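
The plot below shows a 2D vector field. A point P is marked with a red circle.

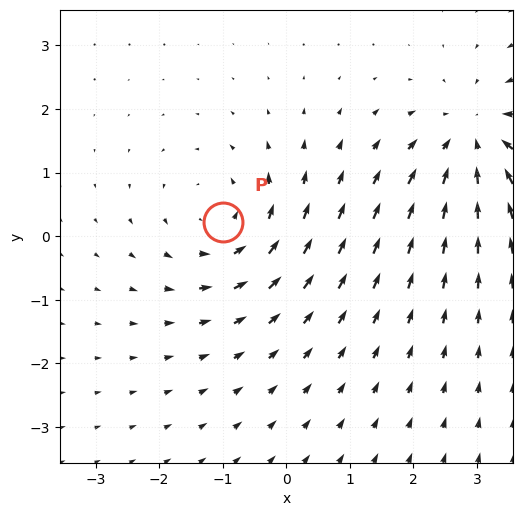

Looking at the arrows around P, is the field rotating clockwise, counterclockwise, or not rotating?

counterclockwise

Near P at (-1.0, 0.2) the arrows circulate counterclockwise. The curl (z-component) there is about +4; positive curl means counterclockwise rotation.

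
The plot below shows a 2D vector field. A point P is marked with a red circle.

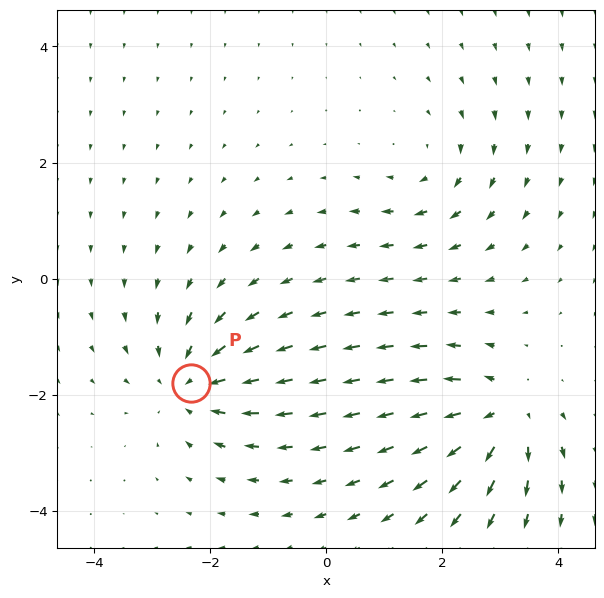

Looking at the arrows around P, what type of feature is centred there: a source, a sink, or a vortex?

sink

At P (-2.3, -1.8) the arrows converge inward. Divergence about -4, curl ≈0 — negative divergence with near-zero curl is a sink.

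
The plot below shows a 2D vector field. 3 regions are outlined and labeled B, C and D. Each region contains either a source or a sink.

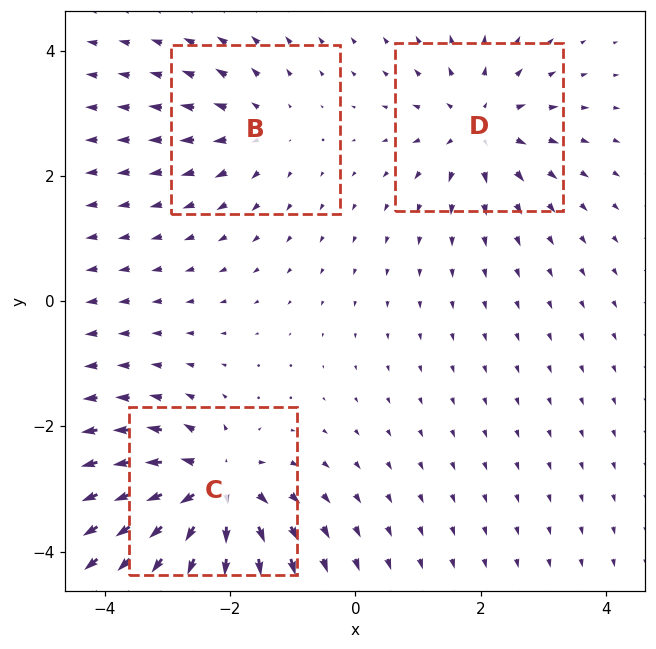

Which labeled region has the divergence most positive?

Divergence at each region's feature centre — B: about +3, C: about +6, D: about +4. Region C is most positive.

C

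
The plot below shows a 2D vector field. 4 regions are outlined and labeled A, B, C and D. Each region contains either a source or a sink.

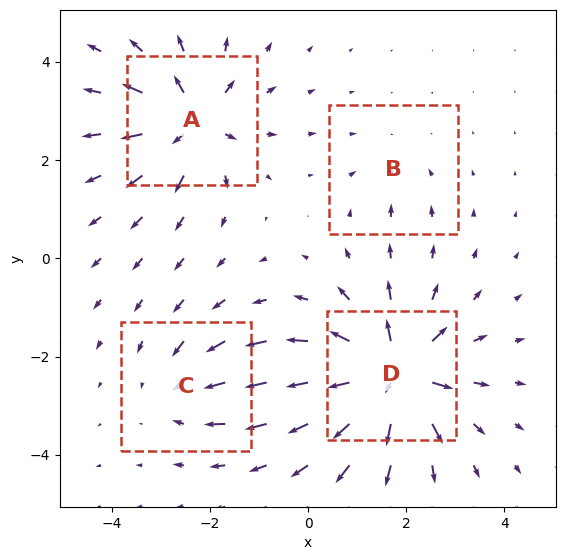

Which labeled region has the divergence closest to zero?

B

Divergence at each region's feature centre — A: about +7, B: about -2, C: about -4, D: about +9. Region B is closest to zero.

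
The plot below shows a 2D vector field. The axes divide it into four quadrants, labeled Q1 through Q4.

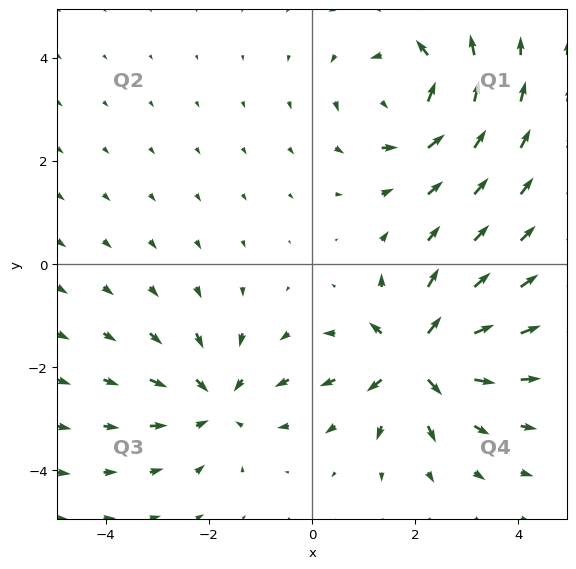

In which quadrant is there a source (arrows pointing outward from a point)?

The source sits at approximately (2.0, -1.8), which lies in quadrant Q4. The divergence there is about +7, positive as expected for a source.

Q4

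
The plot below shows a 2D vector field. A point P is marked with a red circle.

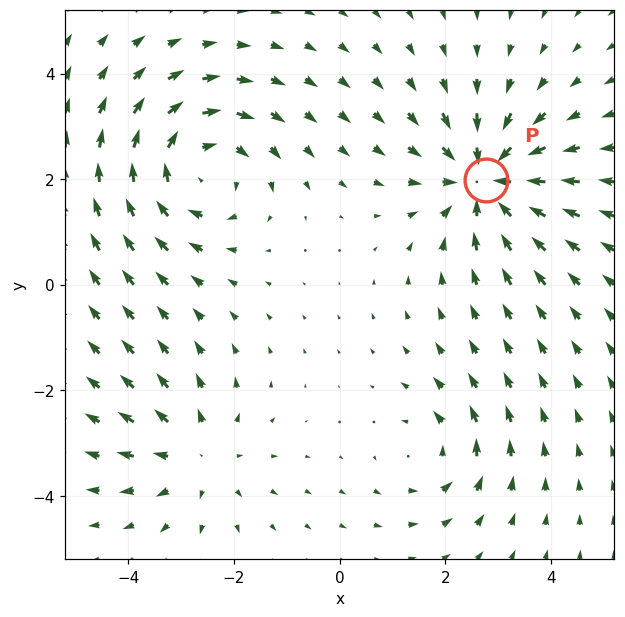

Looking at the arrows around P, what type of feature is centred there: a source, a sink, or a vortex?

At P (2.8, 2.0) the arrows converge inward. Divergence about -5, curl ≈0 — negative divergence with near-zero curl is a sink.

sink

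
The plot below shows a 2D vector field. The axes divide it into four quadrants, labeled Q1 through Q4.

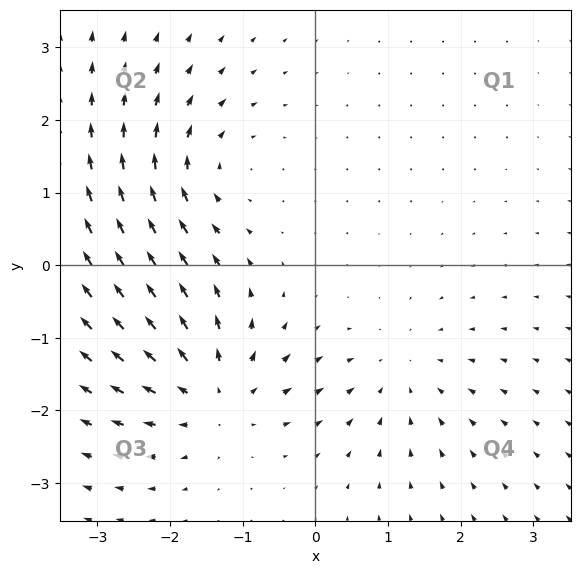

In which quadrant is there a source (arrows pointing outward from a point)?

Q3

The source sits at approximately (-1.4, -1.8), which lies in quadrant Q3. The divergence there is about +4, positive as expected for a source.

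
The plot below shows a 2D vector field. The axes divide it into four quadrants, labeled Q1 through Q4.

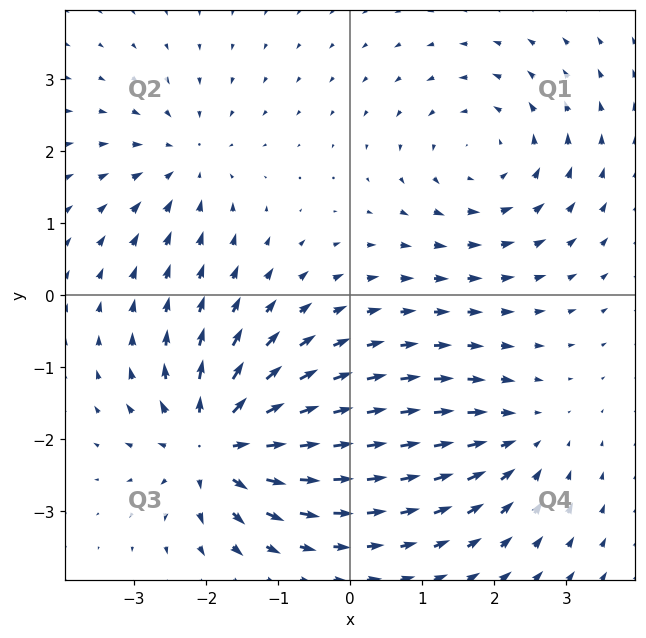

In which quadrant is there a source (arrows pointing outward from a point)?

The source sits at approximately (-1.9, -2.1), which lies in quadrant Q3. The divergence there is about +7, positive as expected for a source.

Q3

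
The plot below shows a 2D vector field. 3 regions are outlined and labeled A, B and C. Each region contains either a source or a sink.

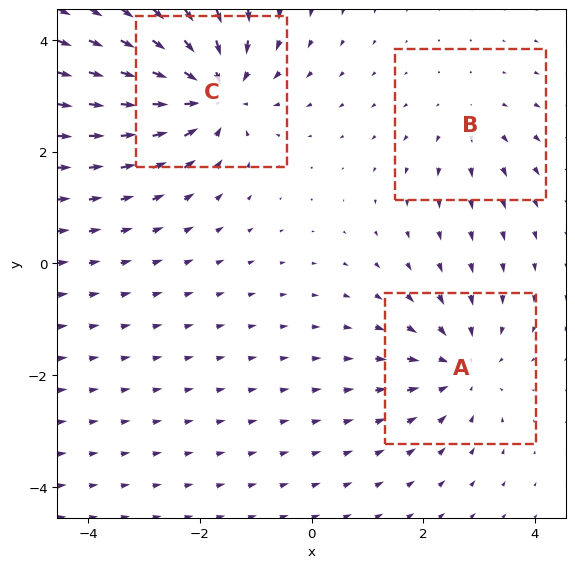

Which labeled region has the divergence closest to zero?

Divergence at each region's feature centre — A: about -3, B: about +2, C: about -5. Region B is closest to zero.

B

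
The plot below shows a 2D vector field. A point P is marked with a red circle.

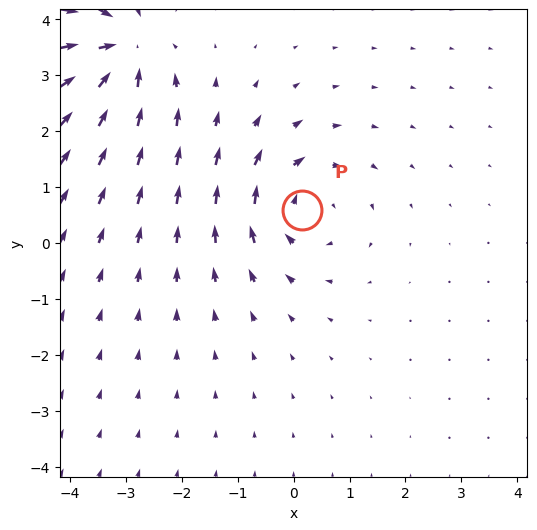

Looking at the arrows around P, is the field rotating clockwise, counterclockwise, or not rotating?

Near P at (0.1, 0.6) the arrows circulate clockwise. The curl (z-component) there is about -4; negative curl means clockwise rotation.

clockwise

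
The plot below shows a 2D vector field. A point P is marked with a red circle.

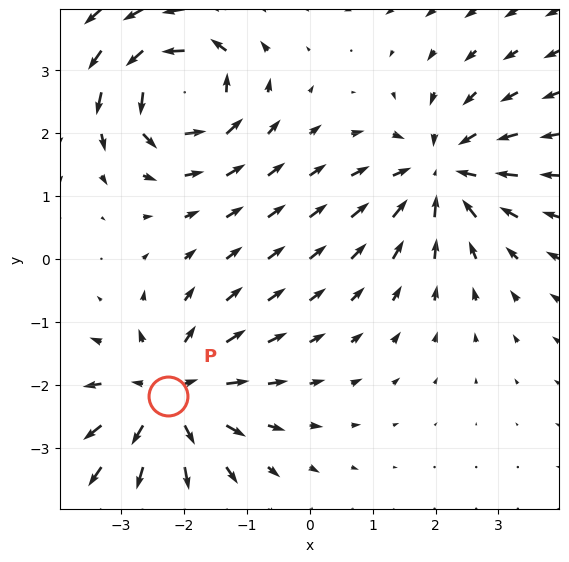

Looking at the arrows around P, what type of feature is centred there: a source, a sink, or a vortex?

At P (-2.3, -2.2) the arrows spread outward. Divergence about +4, curl ≈0 — positive divergence with near-zero curl is a source.

source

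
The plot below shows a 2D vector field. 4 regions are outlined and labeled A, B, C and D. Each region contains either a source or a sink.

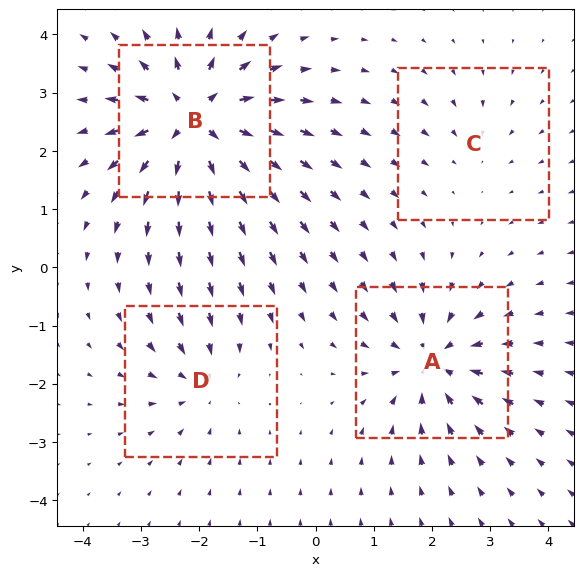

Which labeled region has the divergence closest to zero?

Divergence at each region's feature centre — A: about -6, B: about +8, C: about -2, D: about -4. Region C is closest to zero.

C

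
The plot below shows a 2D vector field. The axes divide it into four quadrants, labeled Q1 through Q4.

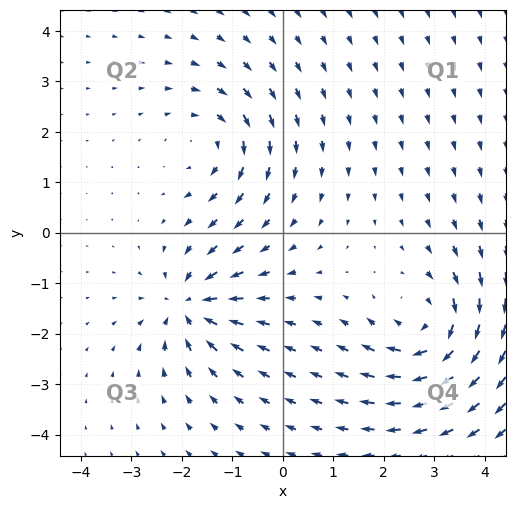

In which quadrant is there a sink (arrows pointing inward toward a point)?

Q3

The sink sits at approximately (-1.8, -1.5), which lies in quadrant Q3. The divergence there is about -6, negative as expected for a sink.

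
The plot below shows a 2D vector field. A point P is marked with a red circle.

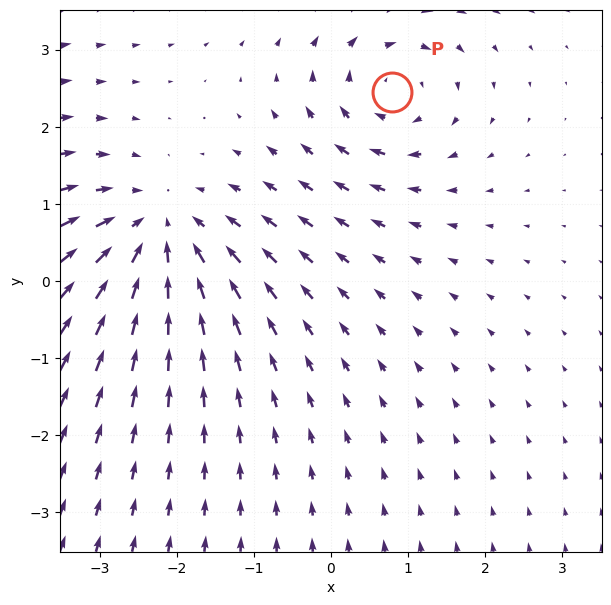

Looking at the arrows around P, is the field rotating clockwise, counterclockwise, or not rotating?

clockwise

Near P at (0.8, 2.4) the arrows circulate clockwise. The curl (z-component) there is about -4; negative curl means clockwise rotation.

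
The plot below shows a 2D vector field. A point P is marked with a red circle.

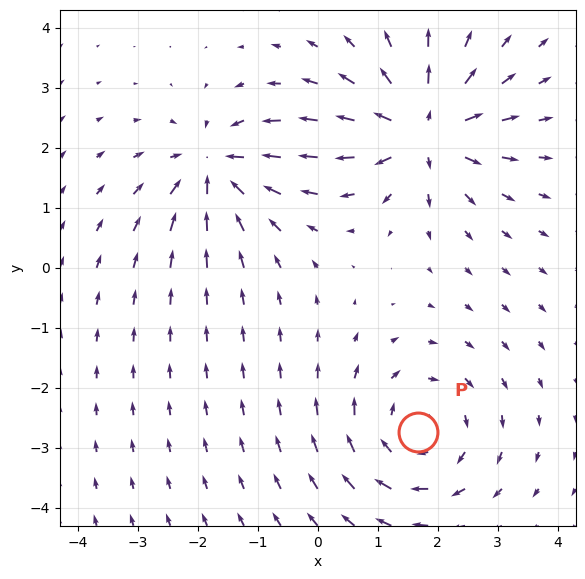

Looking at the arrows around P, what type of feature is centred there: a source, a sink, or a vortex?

vortex

At P (1.7, -2.7) the arrows circulate clockwise. Divergence ≈0, curl about -4 — near-zero divergence with nonzero curl is a vortex.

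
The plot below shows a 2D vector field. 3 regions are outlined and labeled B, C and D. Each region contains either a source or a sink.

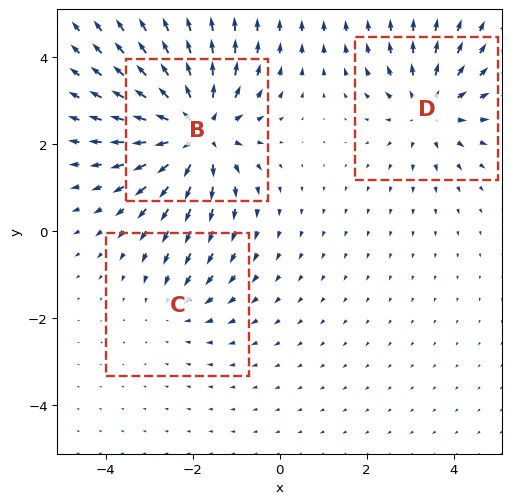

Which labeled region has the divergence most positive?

B

Divergence at each region's feature centre — B: about +5, C: about -2, D: about +3. Region B is most positive.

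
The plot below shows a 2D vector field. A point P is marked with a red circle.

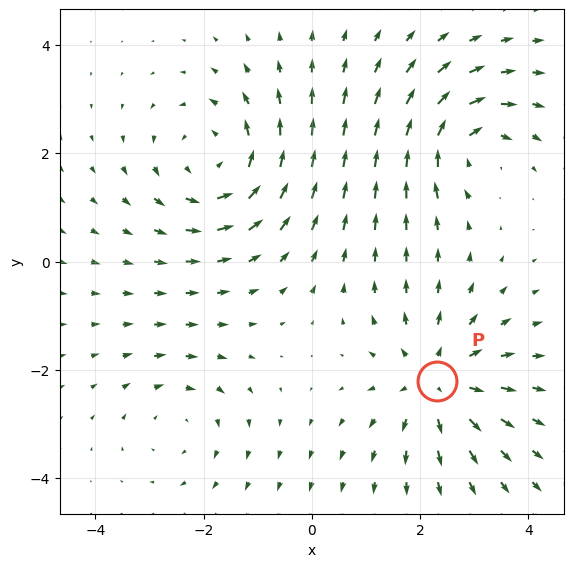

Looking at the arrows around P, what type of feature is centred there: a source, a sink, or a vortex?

source

At P (2.3, -2.2) the arrows spread outward. Divergence about +4, curl ≈0 — positive divergence with near-zero curl is a source.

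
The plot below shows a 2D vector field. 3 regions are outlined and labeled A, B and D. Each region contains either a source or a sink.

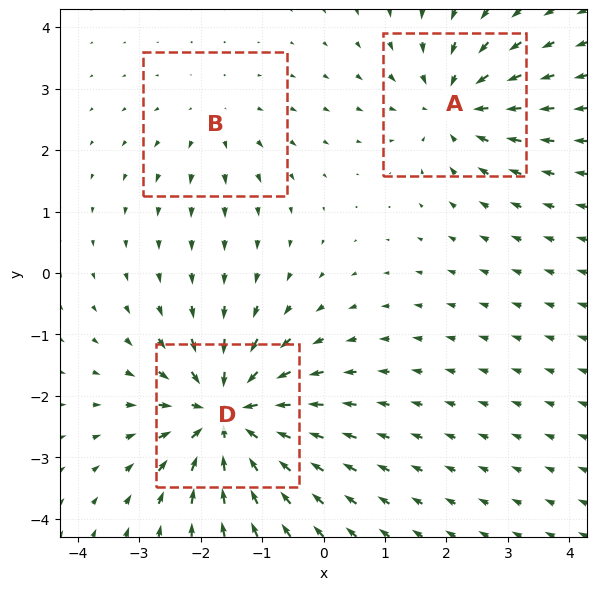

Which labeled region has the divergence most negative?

Divergence at each region's feature centre — A: about -4, B: about +2, D: about -6. Region D is most negative.

D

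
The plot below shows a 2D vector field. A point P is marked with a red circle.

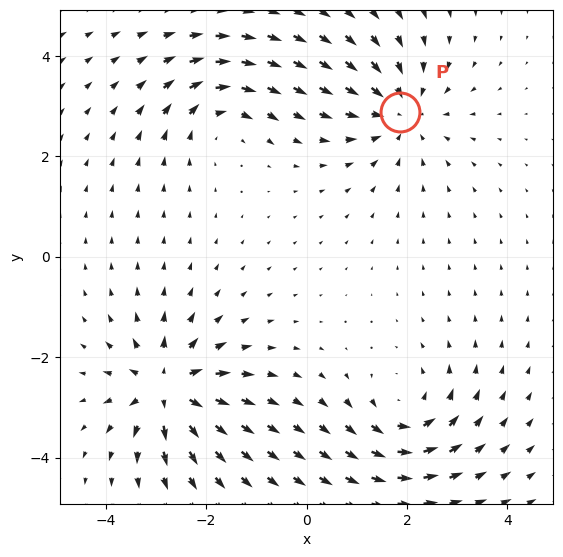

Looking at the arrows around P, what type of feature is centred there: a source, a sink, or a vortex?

sink

At P (1.9, 2.9) the arrows converge inward. Divergence about -4, curl ≈0 — negative divergence with near-zero curl is a sink.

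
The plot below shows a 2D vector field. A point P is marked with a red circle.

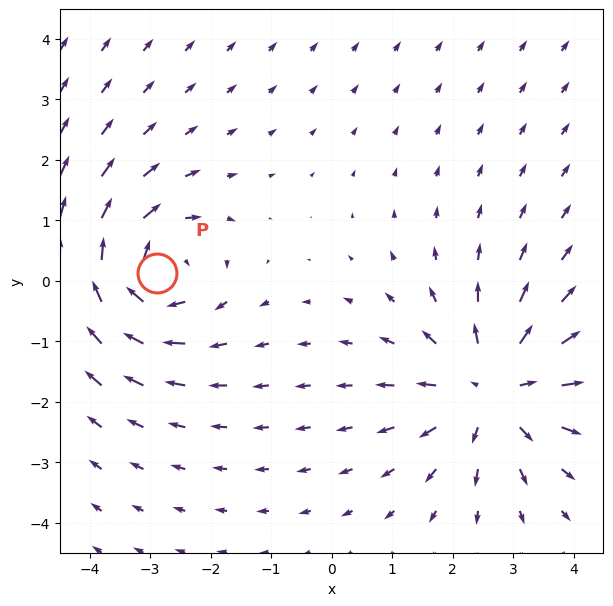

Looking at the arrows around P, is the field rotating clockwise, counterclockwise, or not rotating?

Near P at (-2.9, 0.1) the arrows circulate clockwise. The curl (z-component) there is about -5; negative curl means clockwise rotation.

clockwise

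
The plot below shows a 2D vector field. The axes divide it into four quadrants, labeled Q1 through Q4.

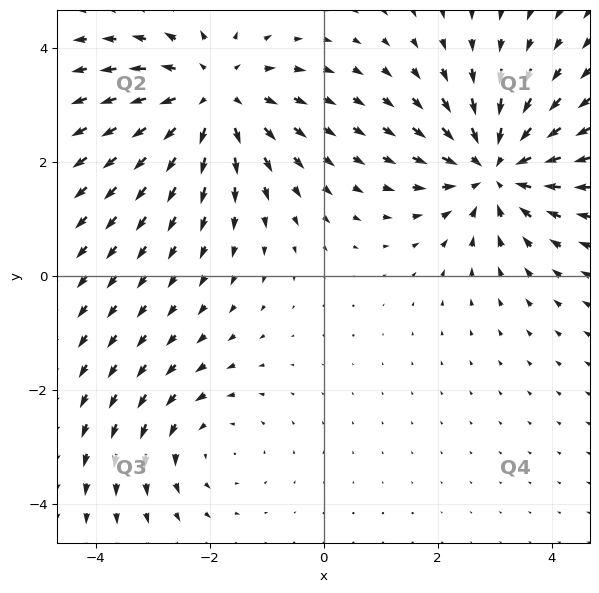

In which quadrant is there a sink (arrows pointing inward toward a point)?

The sink sits at approximately (3.0, 1.9), which lies in quadrant Q1. The divergence there is about -5, negative as expected for a sink.

Q1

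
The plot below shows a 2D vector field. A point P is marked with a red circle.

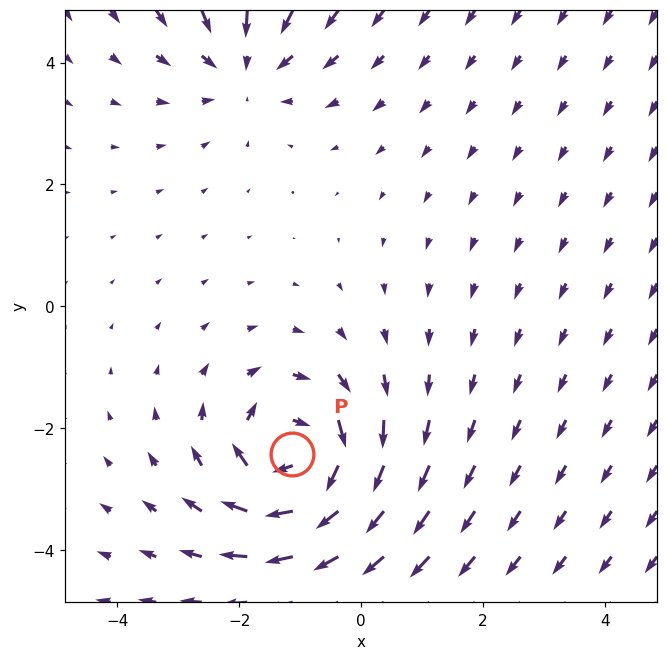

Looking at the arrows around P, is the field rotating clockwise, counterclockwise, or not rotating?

clockwise

Near P at (-1.1, -2.4) the arrows circulate clockwise. The curl (z-component) there is about -6; negative curl means clockwise rotation.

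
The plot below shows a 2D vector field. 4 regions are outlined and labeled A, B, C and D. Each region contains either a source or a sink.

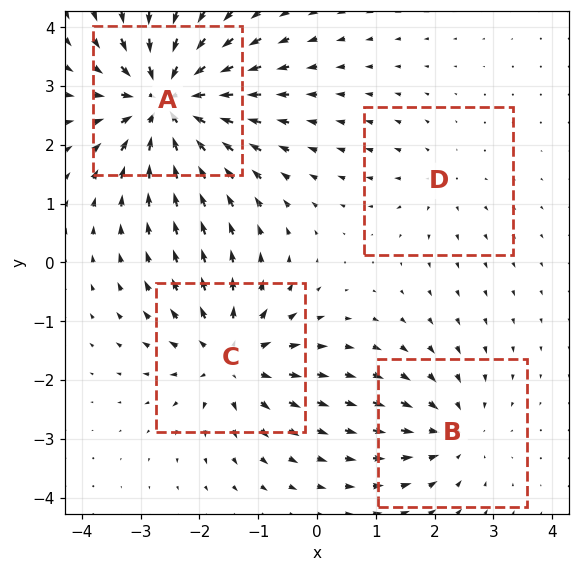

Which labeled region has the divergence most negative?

A

Divergence at each region's feature centre — A: about -8, B: about -4, C: about +5, D: about +2. Region A is most negative.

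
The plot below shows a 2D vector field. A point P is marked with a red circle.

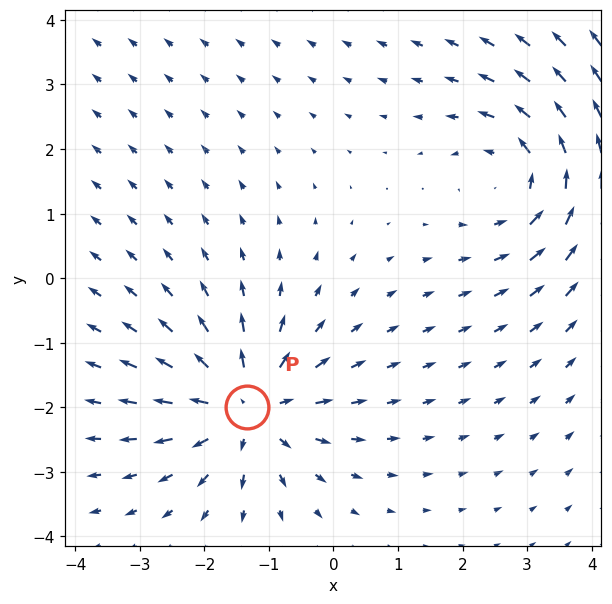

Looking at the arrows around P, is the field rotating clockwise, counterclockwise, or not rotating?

Near P at (-1.3, -2.0) the arrows show no circulation. The curl there is ≈0.

not rotating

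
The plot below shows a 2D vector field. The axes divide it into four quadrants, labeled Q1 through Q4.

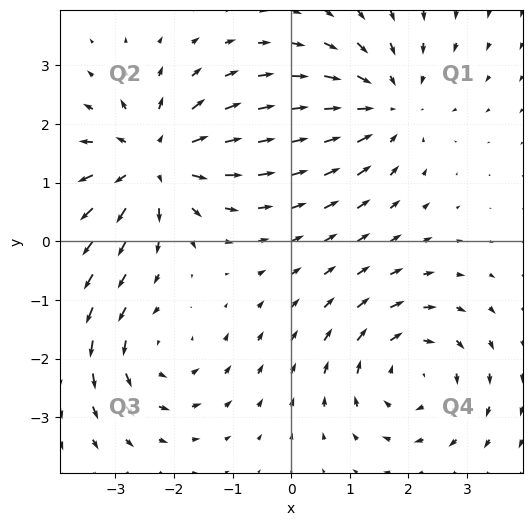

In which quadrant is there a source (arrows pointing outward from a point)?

The source sits at approximately (-2.3, 1.4), which lies in quadrant Q2. The divergence there is about +5, positive as expected for a source.

Q2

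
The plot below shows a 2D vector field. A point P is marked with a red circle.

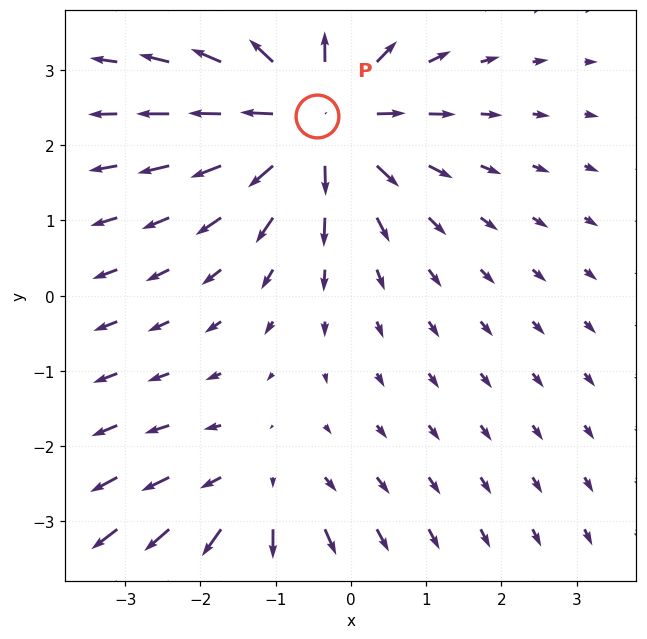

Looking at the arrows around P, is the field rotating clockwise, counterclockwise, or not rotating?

not rotating

Near P at (-0.4, 2.4) the arrows show no circulation. The curl there is ≈0.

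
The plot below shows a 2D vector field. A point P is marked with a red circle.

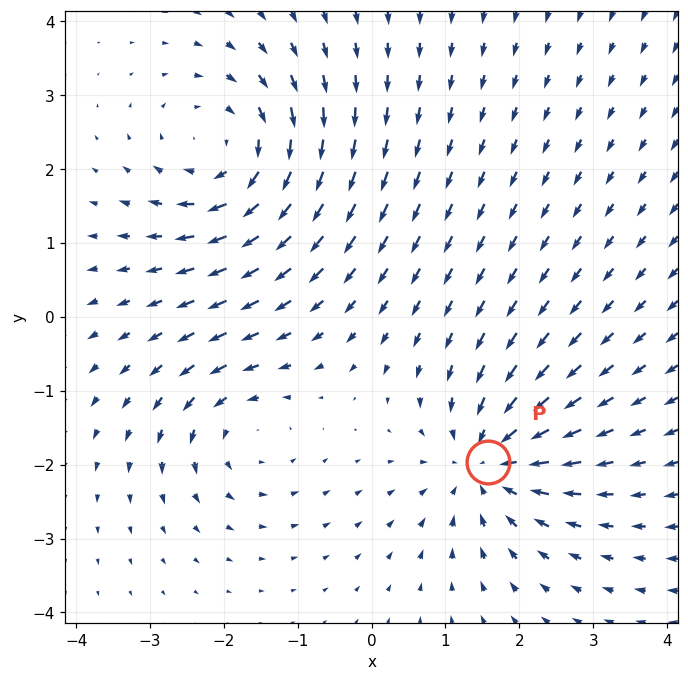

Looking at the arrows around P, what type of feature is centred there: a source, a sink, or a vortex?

At P (1.6, -2.0) the arrows converge inward. Divergence about -5, curl ≈0 — negative divergence with near-zero curl is a sink.

sink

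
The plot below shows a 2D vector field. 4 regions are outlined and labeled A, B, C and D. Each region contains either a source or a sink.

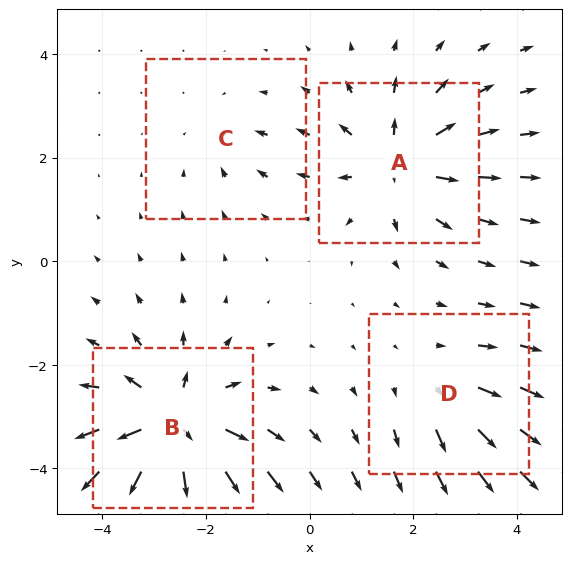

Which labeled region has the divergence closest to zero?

C

Divergence at each region's feature centre — A: about +5, B: about +8, C: about -2, D: about +3. Region C is closest to zero.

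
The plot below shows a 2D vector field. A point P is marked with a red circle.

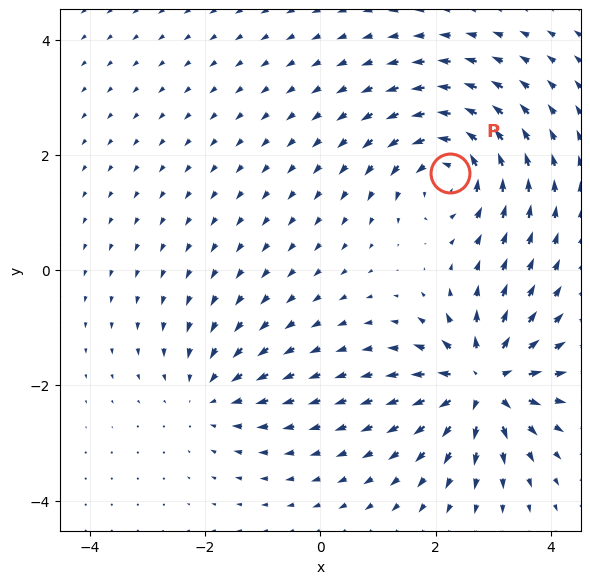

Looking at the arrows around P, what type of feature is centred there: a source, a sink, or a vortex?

vortex

At P (2.2, 1.7) the arrows circulate counterclockwise. Divergence ≈0, curl about +6 — near-zero divergence with nonzero curl is a vortex.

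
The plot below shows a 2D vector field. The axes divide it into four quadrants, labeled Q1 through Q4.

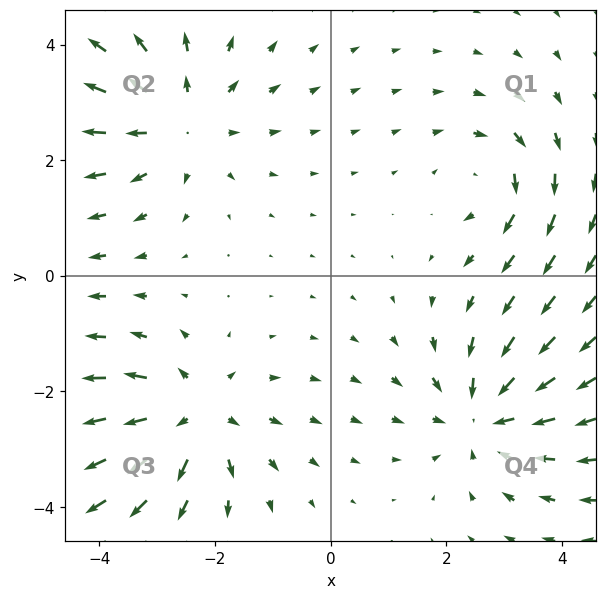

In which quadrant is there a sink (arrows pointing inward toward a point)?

Q4

The sink sits at approximately (2.6, -2.4), which lies in quadrant Q4. The divergence there is about -4, negative as expected for a sink.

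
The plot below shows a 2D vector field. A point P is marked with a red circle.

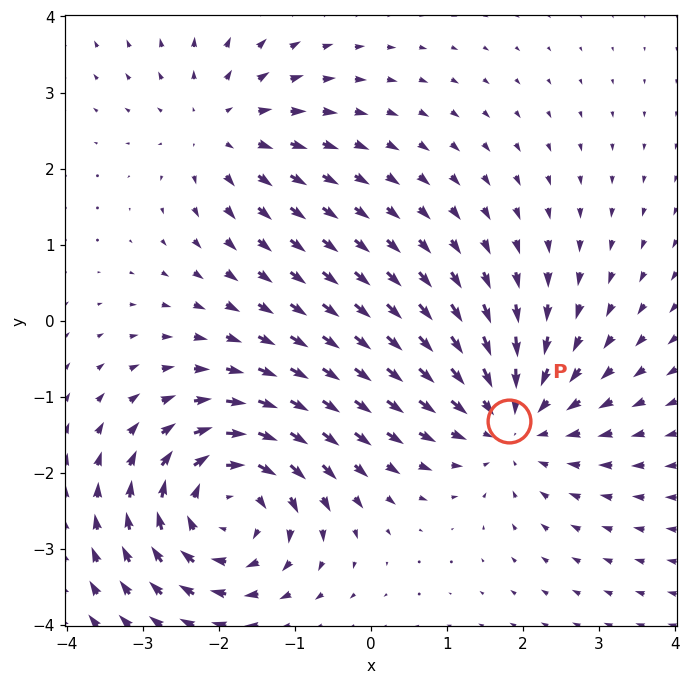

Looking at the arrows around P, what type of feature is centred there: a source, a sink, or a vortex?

sink

At P (1.8, -1.3) the arrows converge inward. Divergence about -4, curl ≈0 — negative divergence with near-zero curl is a sink.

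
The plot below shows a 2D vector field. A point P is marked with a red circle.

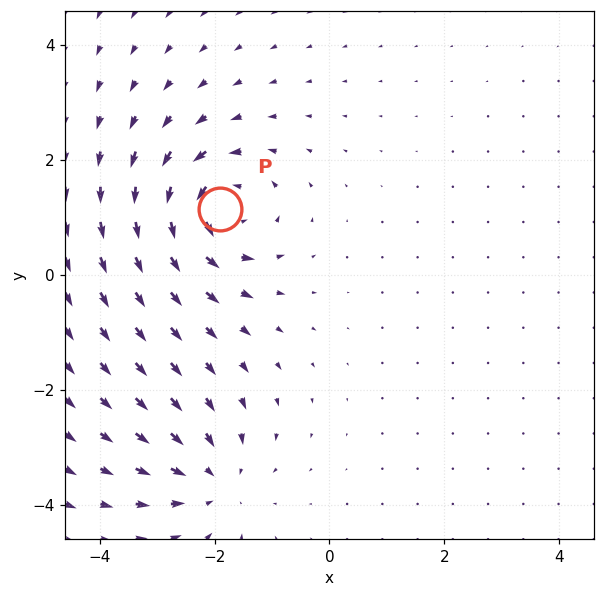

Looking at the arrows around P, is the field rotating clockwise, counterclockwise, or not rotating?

Near P at (-1.9, 1.1) the arrows circulate counterclockwise. The curl (z-component) there is about +4; positive curl means counterclockwise rotation.

counterclockwise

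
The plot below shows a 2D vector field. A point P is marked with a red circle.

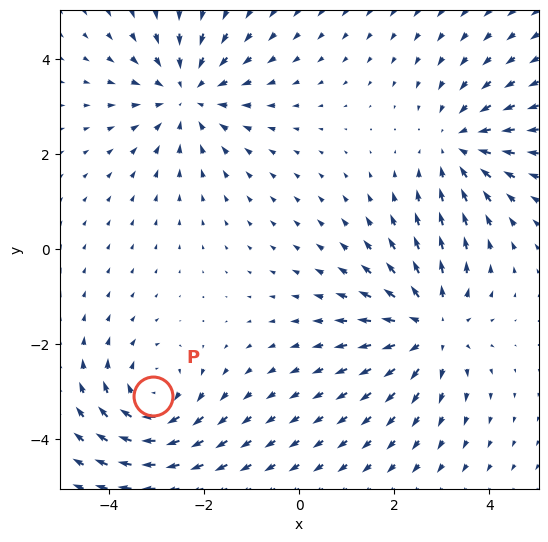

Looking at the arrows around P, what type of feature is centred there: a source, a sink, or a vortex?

At P (-3.1, -3.1) the arrows circulate clockwise. Divergence ≈0, curl about -4 — near-zero divergence with nonzero curl is a vortex.

vortex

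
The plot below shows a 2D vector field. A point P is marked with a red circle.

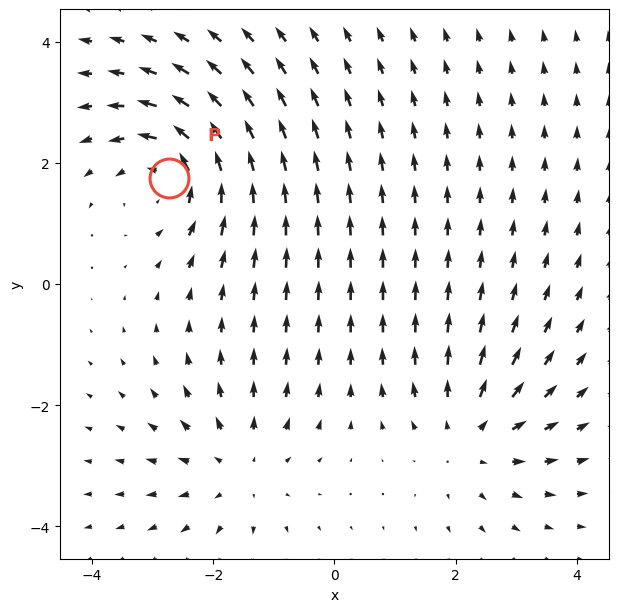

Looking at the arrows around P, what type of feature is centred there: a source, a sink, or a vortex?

At P (-2.7, 1.7) the arrows circulate counterclockwise. Divergence ≈0, curl about +5 — near-zero divergence with nonzero curl is a vortex.

vortex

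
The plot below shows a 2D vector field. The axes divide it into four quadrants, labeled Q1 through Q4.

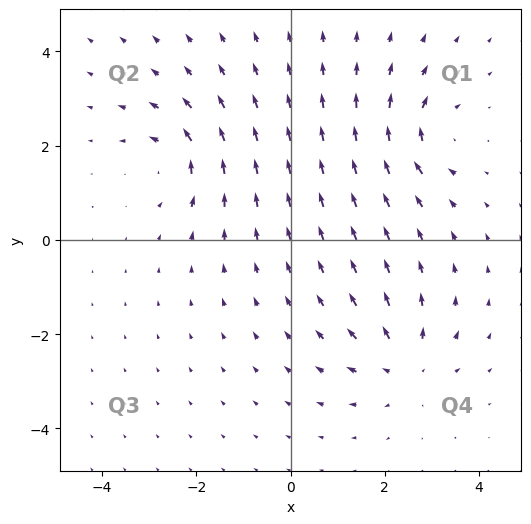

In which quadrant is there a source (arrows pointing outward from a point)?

Q4

The source sits at approximately (2.4, -2.7), which lies in quadrant Q4. The divergence there is about +4, positive as expected for a source.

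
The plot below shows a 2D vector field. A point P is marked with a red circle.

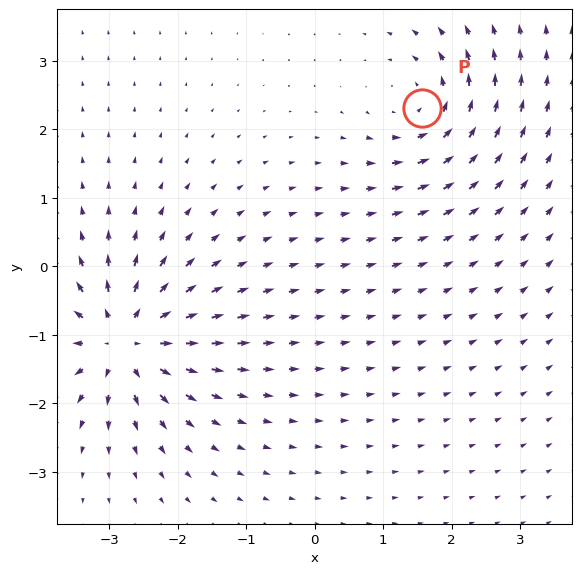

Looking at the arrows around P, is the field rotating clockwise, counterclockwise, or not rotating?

counterclockwise

Near P at (1.6, 2.3) the arrows circulate counterclockwise. The curl (z-component) there is about +4; positive curl means counterclockwise rotation.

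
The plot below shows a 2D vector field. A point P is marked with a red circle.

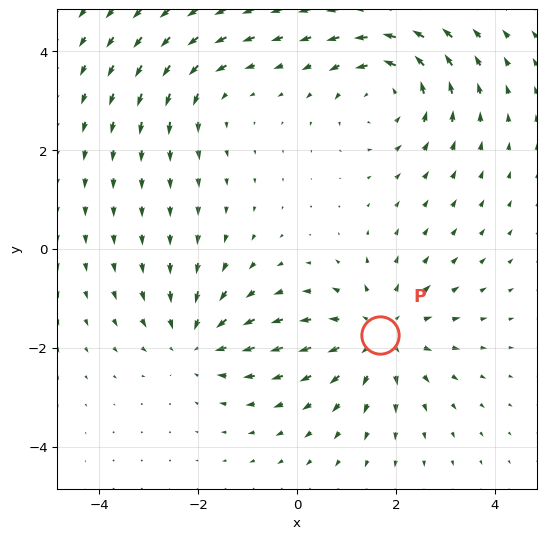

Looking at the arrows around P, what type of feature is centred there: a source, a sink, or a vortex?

At P (1.7, -1.7) the arrows spread outward. Divergence about +4, curl ≈0 — positive divergence with near-zero curl is a source.

source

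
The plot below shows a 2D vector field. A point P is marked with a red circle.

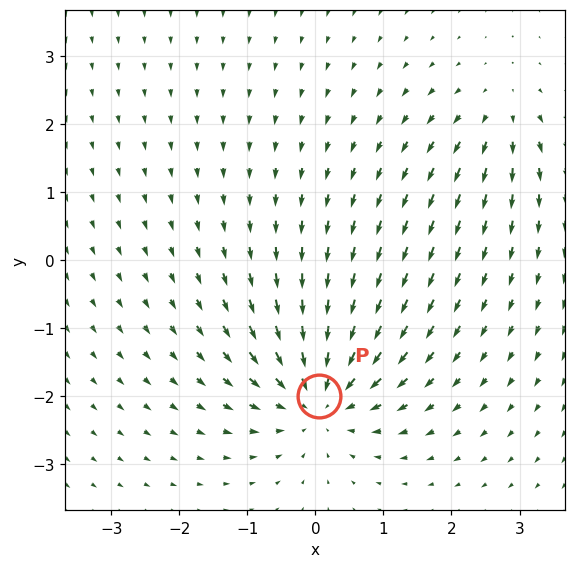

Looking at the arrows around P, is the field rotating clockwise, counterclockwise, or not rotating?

Near P at (0.1, -2.0) the arrows show no circulation. The curl there is ≈0.

not rotating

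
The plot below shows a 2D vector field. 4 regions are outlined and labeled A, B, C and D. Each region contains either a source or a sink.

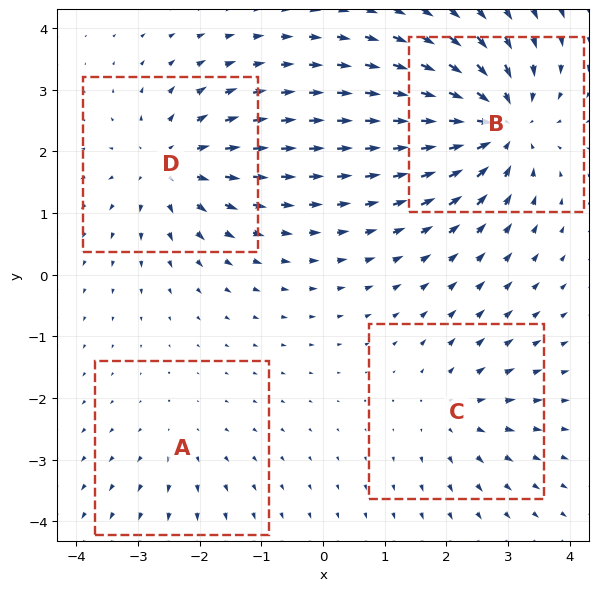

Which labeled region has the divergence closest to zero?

A

Divergence at each region's feature centre — A: about +2, B: about -7, C: about +3, D: about +5. Region A is closest to zero.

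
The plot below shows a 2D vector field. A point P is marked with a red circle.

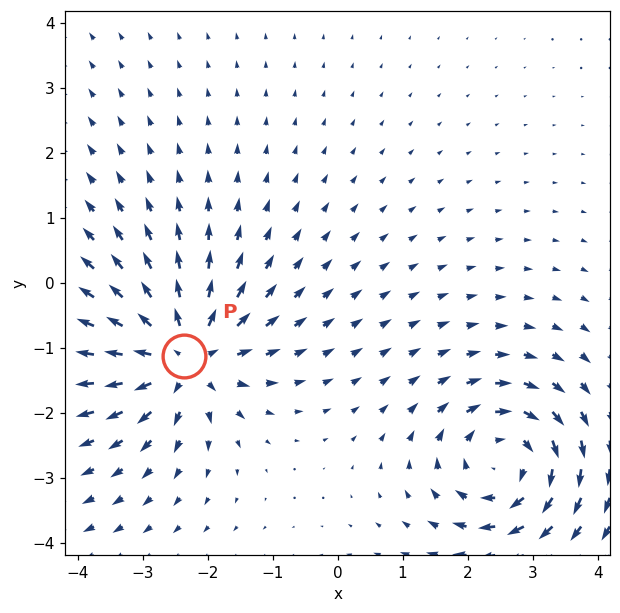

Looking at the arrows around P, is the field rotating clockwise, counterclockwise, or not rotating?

Near P at (-2.4, -1.1) the arrows show no circulation. The curl there is ≈0.

not rotating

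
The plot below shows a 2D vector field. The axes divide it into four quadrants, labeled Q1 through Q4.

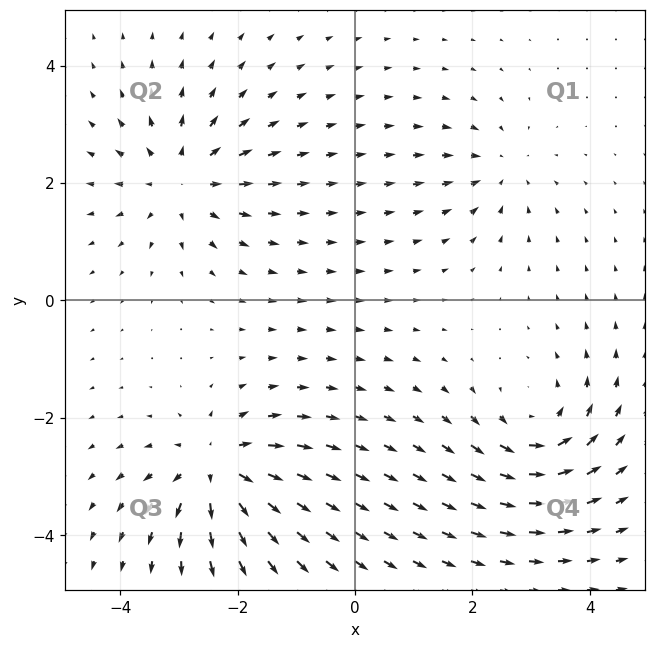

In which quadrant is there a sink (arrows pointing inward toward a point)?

The sink sits at approximately (2.5, 2.2), which lies in quadrant Q1. The divergence there is about -4, negative as expected for a sink.

Q1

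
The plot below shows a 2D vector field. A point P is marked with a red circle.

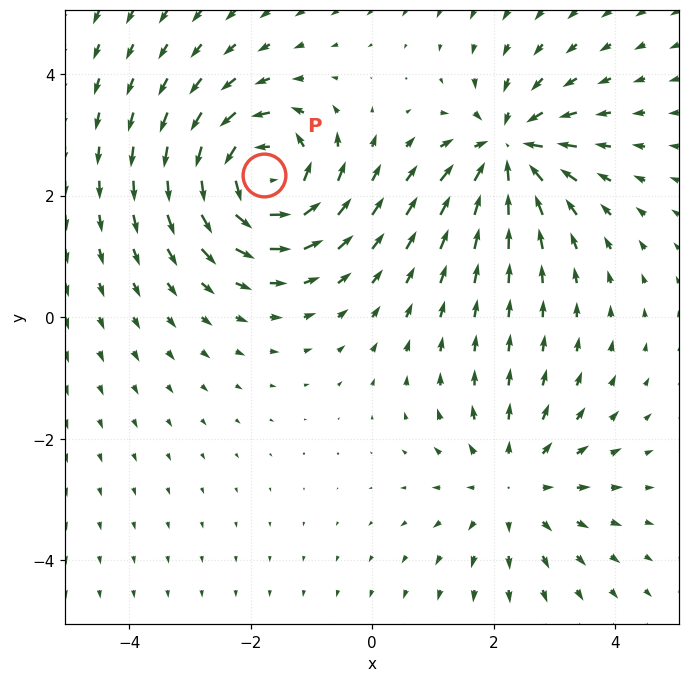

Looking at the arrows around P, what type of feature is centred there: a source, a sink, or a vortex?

vortex

At P (-1.8, 2.3) the arrows circulate counterclockwise. Divergence ≈0, curl about +6 — near-zero divergence with nonzero curl is a vortex.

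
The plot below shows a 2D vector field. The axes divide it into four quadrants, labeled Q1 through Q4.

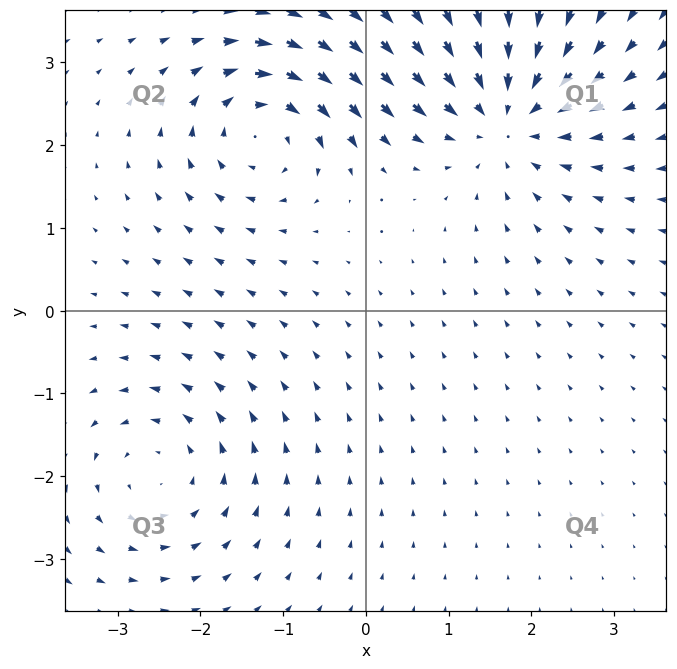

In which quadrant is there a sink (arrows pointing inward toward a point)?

The sink sits at approximately (1.7, 2.4), which lies in quadrant Q1. The divergence there is about -5, negative as expected for a sink.

Q1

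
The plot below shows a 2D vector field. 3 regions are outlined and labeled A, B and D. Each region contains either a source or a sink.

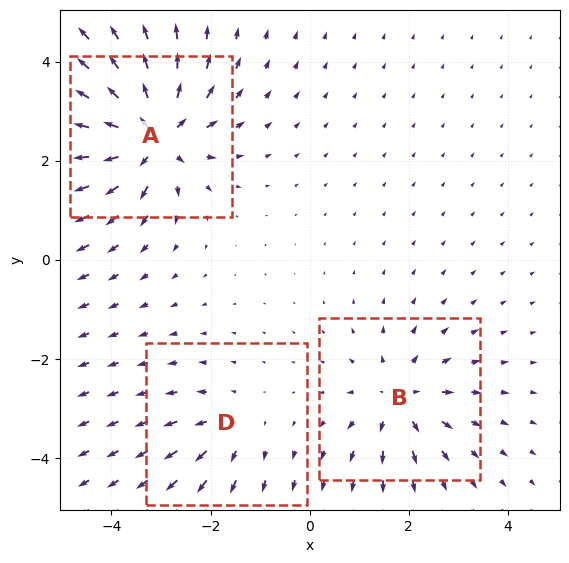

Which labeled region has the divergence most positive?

Divergence at each region's feature centre — A: about +6, B: about +4, D: about +2. Region A is most positive.

A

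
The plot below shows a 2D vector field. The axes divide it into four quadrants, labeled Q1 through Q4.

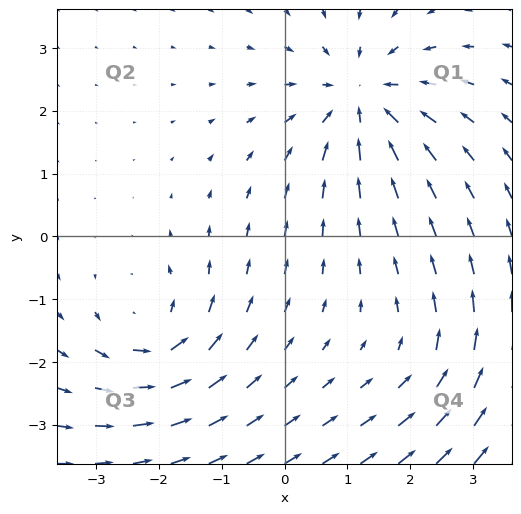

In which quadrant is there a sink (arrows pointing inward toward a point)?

Q1

The sink sits at approximately (1.2, 2.2), which lies in quadrant Q1. The divergence there is about -5, negative as expected for a sink.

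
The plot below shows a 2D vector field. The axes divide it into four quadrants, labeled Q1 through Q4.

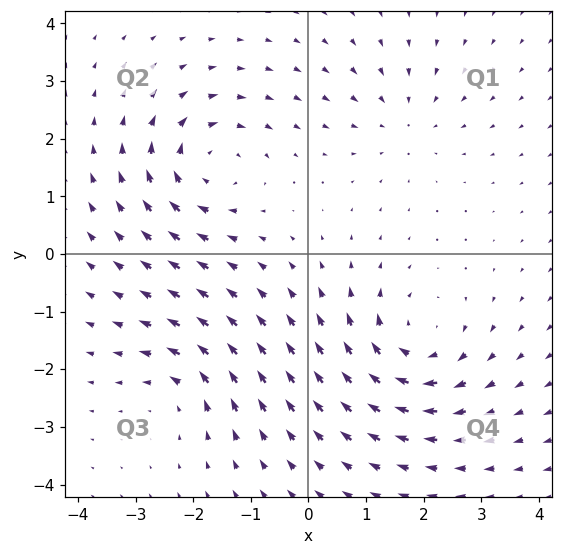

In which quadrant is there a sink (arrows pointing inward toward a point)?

Q1

The sink sits at approximately (1.7, 2.3), which lies in quadrant Q1. The divergence there is about -3, negative as expected for a sink.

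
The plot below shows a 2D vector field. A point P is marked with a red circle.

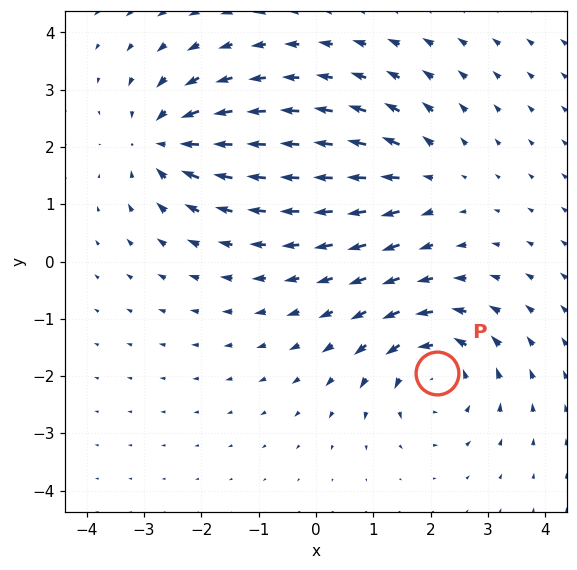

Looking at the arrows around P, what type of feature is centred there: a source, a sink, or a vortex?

vortex

At P (2.1, -1.9) the arrows circulate counterclockwise. Divergence ≈0, curl about +6 — near-zero divergence with nonzero curl is a vortex.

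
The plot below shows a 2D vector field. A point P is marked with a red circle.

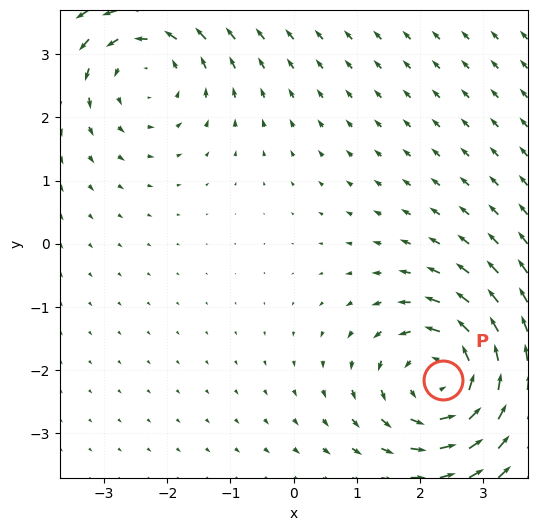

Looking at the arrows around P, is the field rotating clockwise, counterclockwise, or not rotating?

Near P at (2.4, -2.1) the arrows circulate counterclockwise. The curl (z-component) there is about +5; positive curl means counterclockwise rotation.

counterclockwise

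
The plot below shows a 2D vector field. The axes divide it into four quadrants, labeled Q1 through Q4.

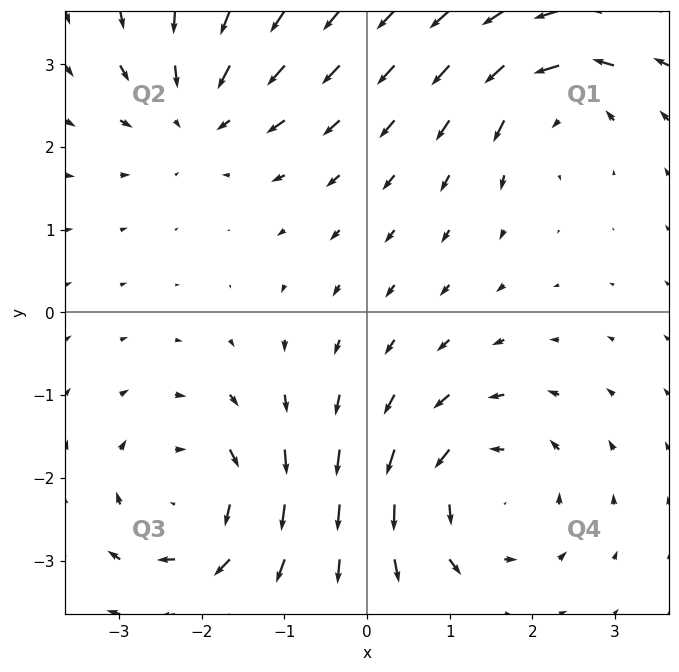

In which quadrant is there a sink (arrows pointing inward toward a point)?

Q2

The sink sits at approximately (-2.0, 2.4), which lies in quadrant Q2. The divergence there is about -4, negative as expected for a sink.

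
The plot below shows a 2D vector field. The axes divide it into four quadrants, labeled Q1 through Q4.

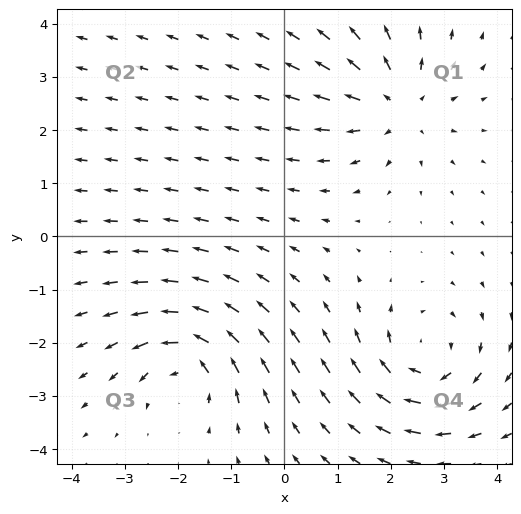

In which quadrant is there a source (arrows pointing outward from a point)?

The source sits at approximately (2.1, 2.5), which lies in quadrant Q1. The divergence there is about +3, positive as expected for a source.

Q1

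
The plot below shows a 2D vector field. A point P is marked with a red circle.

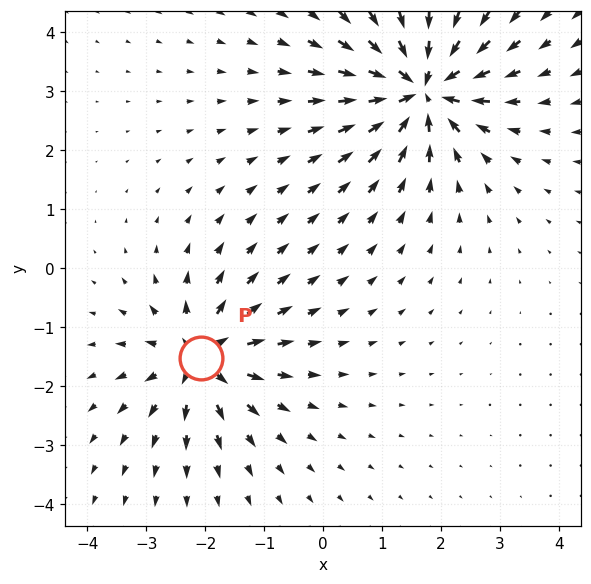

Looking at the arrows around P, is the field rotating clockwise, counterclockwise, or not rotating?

not rotating

Near P at (-2.1, -1.5) the arrows show no circulation. The curl there is ≈0.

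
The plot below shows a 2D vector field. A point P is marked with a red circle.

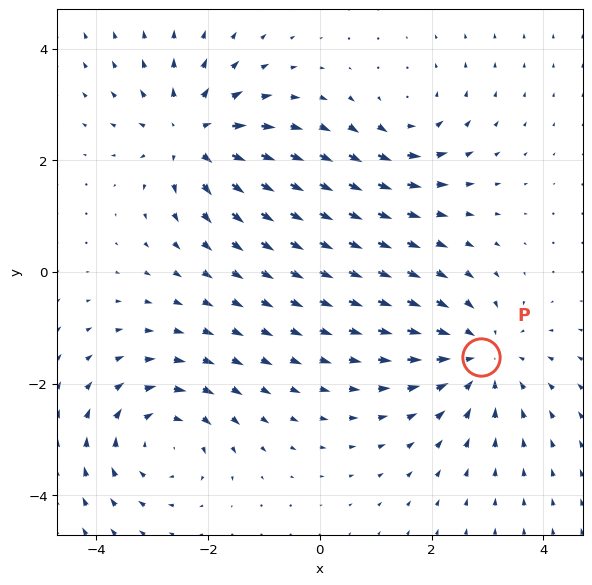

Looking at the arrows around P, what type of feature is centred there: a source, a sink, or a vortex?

sink

At P (2.9, -1.5) the arrows converge inward. Divergence about -4, curl ≈0 — negative divergence with near-zero curl is a sink.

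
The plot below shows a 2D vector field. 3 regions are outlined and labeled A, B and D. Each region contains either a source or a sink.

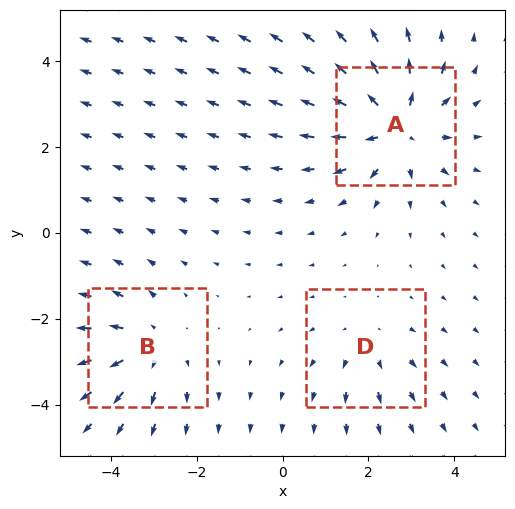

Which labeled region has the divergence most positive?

A

Divergence at each region's feature centre — A: about +5, B: about +3, D: about +2. Region A is most positive.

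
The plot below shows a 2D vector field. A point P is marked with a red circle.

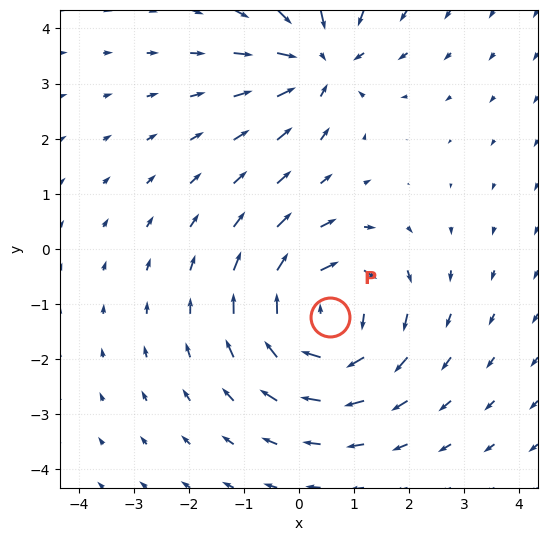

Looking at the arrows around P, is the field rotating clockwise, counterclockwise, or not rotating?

clockwise

Near P at (0.6, -1.2) the arrows circulate clockwise. The curl (z-component) there is about -4; negative curl means clockwise rotation.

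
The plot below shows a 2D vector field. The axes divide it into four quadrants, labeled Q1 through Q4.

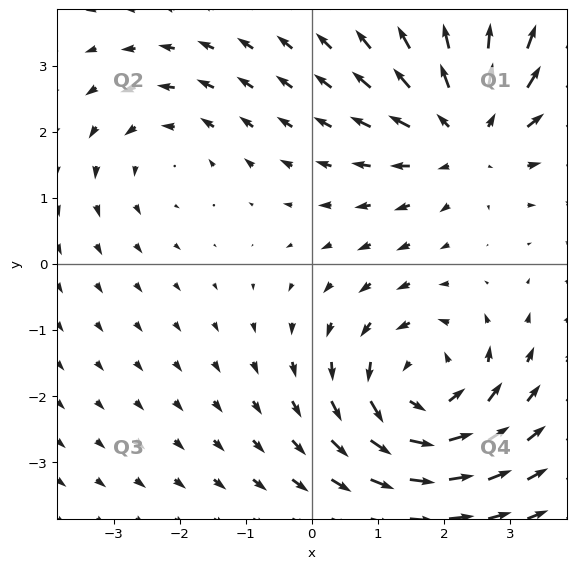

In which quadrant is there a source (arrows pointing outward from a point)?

The source sits at approximately (2.4, 2.0), which lies in quadrant Q1. The divergence there is about +4, positive as expected for a source.

Q1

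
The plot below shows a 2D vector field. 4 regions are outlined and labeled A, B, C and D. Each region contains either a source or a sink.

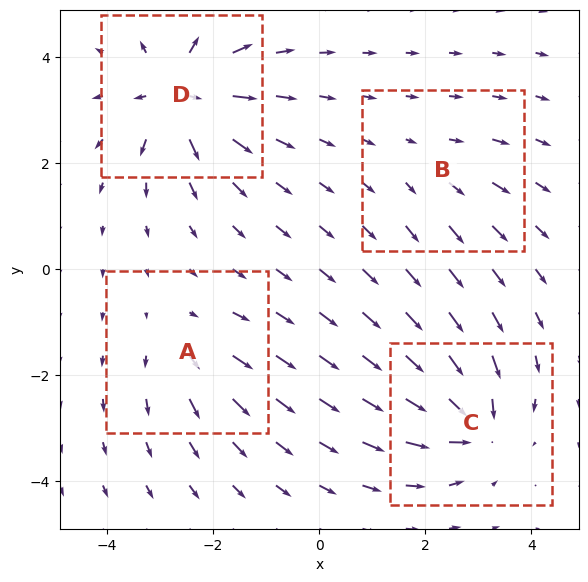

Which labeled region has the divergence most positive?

D

Divergence at each region's feature centre — A: about +4, B: about +2, C: about -7, D: about +8. Region D is most positive.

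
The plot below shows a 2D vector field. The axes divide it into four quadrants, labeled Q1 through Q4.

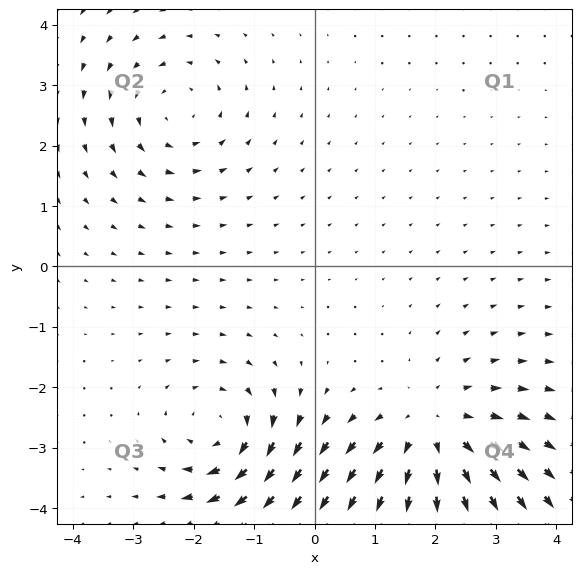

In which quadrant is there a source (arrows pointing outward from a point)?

Q4

The source sits at approximately (2.0, -2.8), which lies in quadrant Q4. The divergence there is about +3, positive as expected for a source.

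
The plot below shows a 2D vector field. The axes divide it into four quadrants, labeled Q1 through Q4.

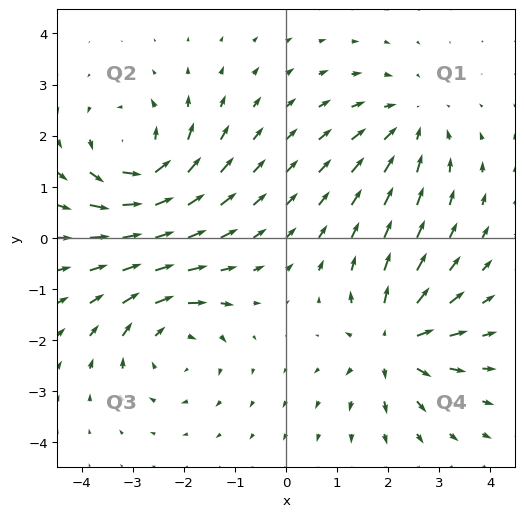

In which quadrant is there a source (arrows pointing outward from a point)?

The source sits at approximately (2.1, -2.1), which lies in quadrant Q4. The divergence there is about +6, positive as expected for a source.

Q4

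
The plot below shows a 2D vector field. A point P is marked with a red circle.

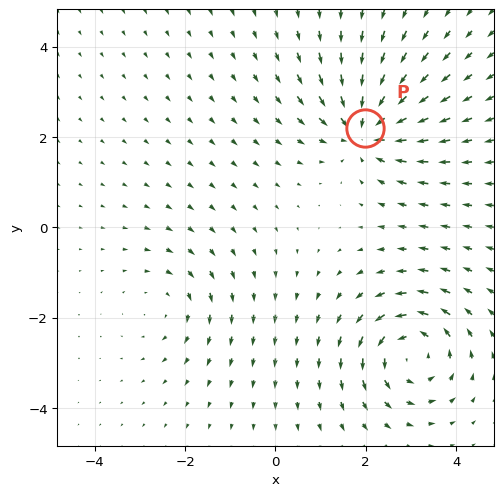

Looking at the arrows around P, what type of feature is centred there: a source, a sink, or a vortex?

sink

At P (2.0, 2.2) the arrows converge inward. Divergence about -6, curl ≈0 — negative divergence with near-zero curl is a sink.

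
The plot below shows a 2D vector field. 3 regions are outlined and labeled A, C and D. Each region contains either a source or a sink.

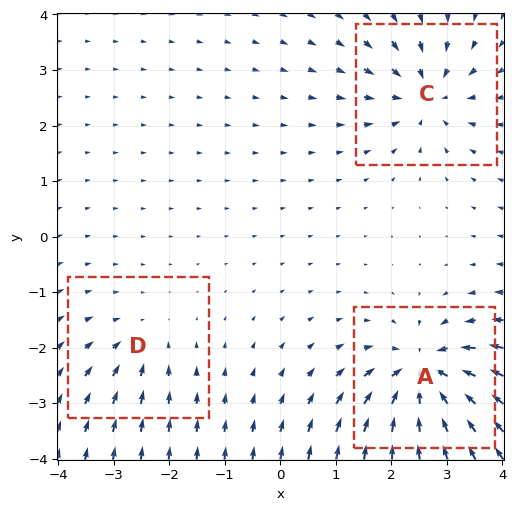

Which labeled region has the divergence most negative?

A

Divergence at each region's feature centre — A: about -6, C: about -4, D: about -2. Region A is most negative.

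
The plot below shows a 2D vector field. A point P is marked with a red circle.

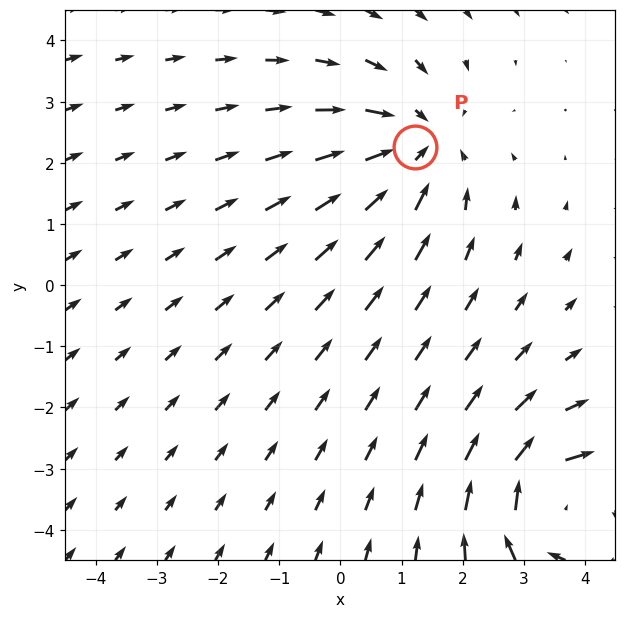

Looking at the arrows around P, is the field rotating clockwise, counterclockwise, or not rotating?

Near P at (1.2, 2.3) the arrows show no circulation. The curl there is ≈0.

not rotating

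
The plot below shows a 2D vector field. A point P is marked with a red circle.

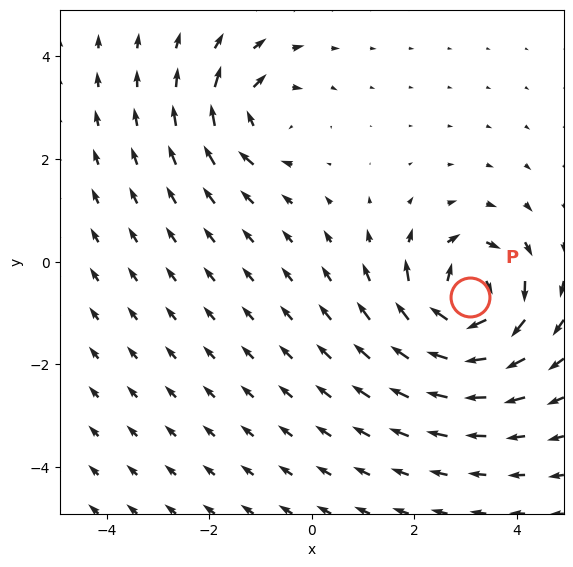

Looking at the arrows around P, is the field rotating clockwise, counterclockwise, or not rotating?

Near P at (3.1, -0.7) the arrows circulate clockwise. The curl (z-component) there is about -6; negative curl means clockwise rotation.

clockwise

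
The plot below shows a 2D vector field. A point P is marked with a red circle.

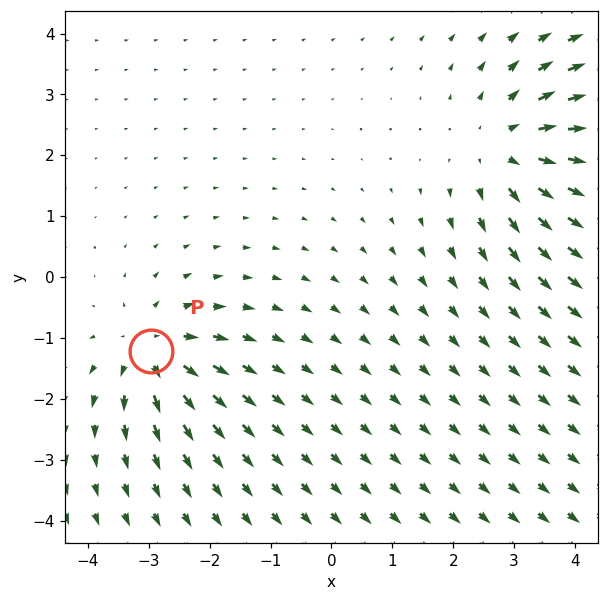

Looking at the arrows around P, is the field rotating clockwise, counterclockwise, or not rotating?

Near P at (-3.0, -1.2) the arrows show no circulation. The curl there is ≈0.

not rotating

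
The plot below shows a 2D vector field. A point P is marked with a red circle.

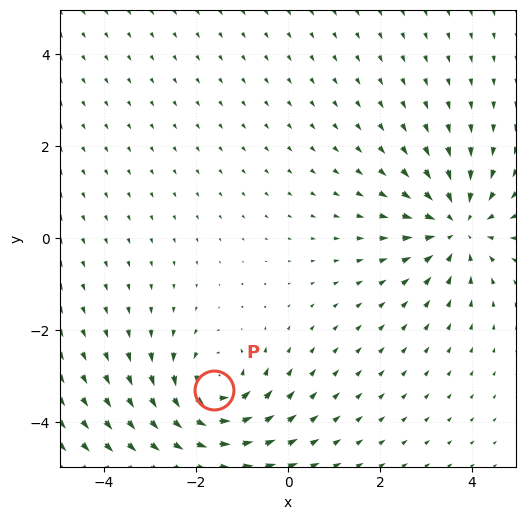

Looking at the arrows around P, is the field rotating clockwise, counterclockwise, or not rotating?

counterclockwise

Near P at (-1.6, -3.3) the arrows circulate counterclockwise. The curl (z-component) there is about +5; positive curl means counterclockwise rotation.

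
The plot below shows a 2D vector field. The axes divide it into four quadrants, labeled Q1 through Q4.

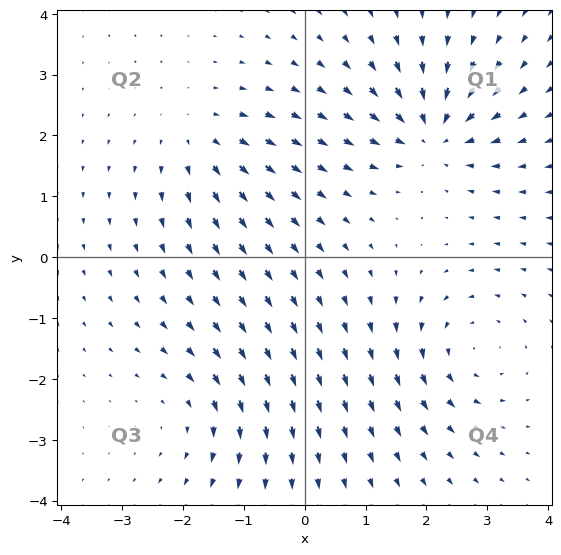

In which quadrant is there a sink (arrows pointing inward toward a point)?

The sink sits at approximately (2.1, 2.0), which lies in quadrant Q1. The divergence there is about -6, negative as expected for a sink.

Q1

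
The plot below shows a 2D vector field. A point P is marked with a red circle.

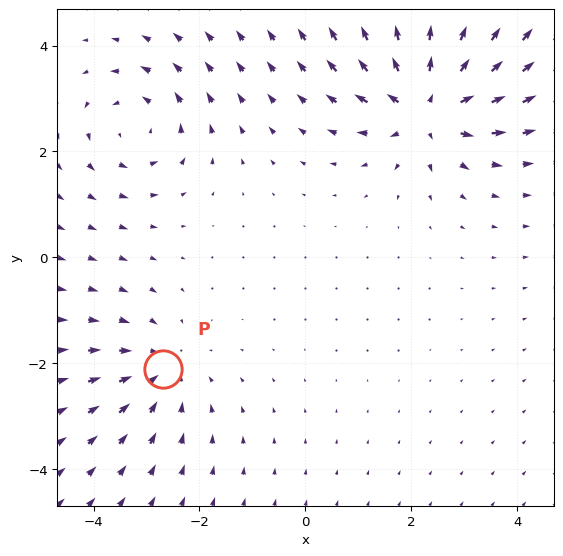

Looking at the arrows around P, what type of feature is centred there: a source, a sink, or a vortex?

sink

At P (-2.7, -2.1) the arrows converge inward. Divergence about -2, curl ≈0 — negative divergence with near-zero curl is a sink.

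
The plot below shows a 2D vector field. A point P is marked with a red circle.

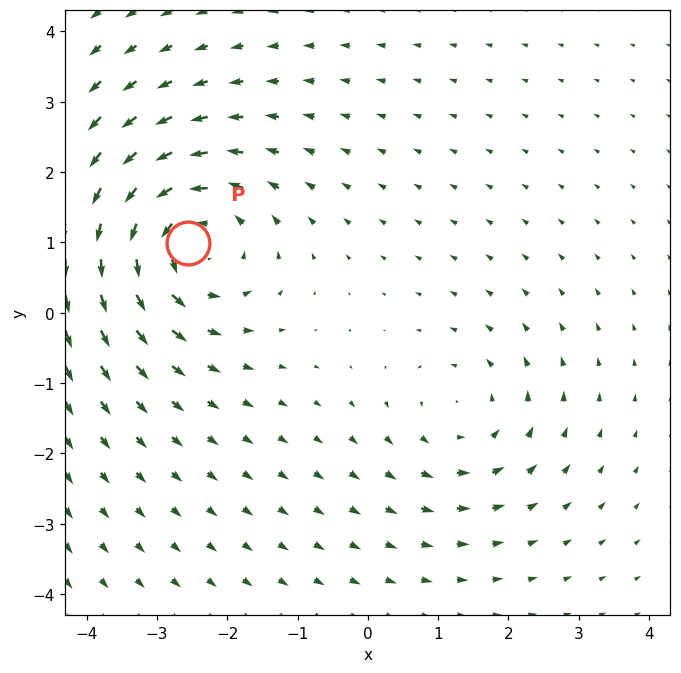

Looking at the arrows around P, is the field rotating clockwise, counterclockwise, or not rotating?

Near P at (-2.6, 1.0) the arrows circulate counterclockwise. The curl (z-component) there is about +5; positive curl means counterclockwise rotation.

counterclockwise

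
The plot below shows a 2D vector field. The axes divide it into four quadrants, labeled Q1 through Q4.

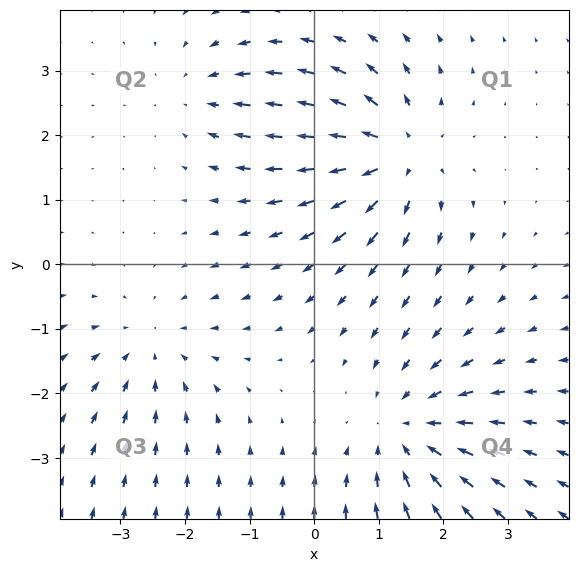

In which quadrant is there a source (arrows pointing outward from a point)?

Q1

The source sits at approximately (1.3, 1.7), which lies in quadrant Q1. The divergence there is about +5, positive as expected for a source.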